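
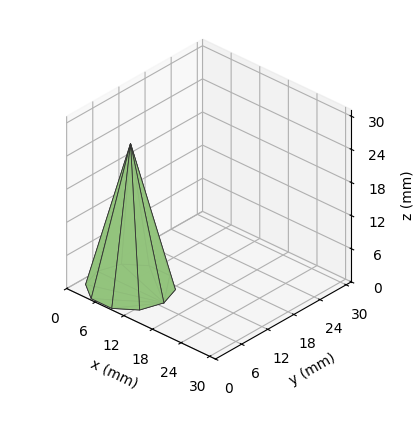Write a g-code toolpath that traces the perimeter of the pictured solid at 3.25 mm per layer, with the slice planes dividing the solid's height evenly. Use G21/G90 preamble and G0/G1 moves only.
Reading the render: the shape is a regular 10-sided pyramid, base circumscribed radius ≈ 7 mm, apex at z ≈ 26 mm (dimensions read to the nearest mm from the axis ticks). For the g-code, the solid's height is divided into equal slices at the stated Δz and each level perimeter traced with G1 moves after a G0 lift.

; perimeter-only toolpath
G21 ; units = mm
G90 ; absolute positioning
G28 ; home
; layer 1
G0 Z3.25
G0 X13.12 Y7.00
G1 X11.95 Y10.60
G1 X8.89 Y12.83
G1 X5.11 Y12.83
G1 X2.05 Y10.60
G1 X0.88 Y7.00
G1 X2.05 Y3.40
G1 X5.11 Y1.17
G1 X8.89 Y1.17
G1 X11.95 Y3.40
G1 X13.12 Y7.00
; layer 2
G0 Z6.50
G0 X12.25 Y7.00
G1 X11.25 Y10.08
G1 X8.62 Y12.00
G1 X5.38 Y12.00
G1 X2.75 Y10.08
G1 X1.75 Y7.00
G1 X2.75 Y3.92
G1 X5.38 Y2.00
G1 X8.62 Y2.00
G1 X11.25 Y3.92
G1 X12.25 Y7.00
; layer 3
G0 Z9.75
G0 X11.38 Y7.00
G1 X10.54 Y9.57
G1 X8.35 Y11.16
G1 X5.65 Y11.16
G1 X3.46 Y9.57
G1 X2.62 Y7.00
G1 X3.46 Y4.43
G1 X5.65 Y2.84
G1 X8.35 Y2.84
G1 X10.54 Y4.43
G1 X11.38 Y7.00
; layer 4
G0 Z13.00
G0 X10.50 Y7.00
G1 X9.83 Y9.05
G1 X8.08 Y10.33
G1 X5.92 Y10.33
G1 X4.17 Y9.05
G1 X3.50 Y7.00
G1 X4.17 Y4.95
G1 X5.92 Y3.67
G1 X8.08 Y3.67
G1 X9.83 Y4.95
G1 X10.50 Y7.00
; layer 5
G0 Z16.25
G0 X9.62 Y7.00
G1 X9.12 Y8.54
G1 X7.81 Y9.50
G1 X6.19 Y9.50
G1 X4.88 Y8.54
G1 X4.38 Y7.00
G1 X4.88 Y5.46
G1 X6.19 Y4.50
G1 X7.81 Y4.50
G1 X9.12 Y5.46
G1 X9.62 Y7.00
; layer 6
G0 Z19.50
G0 X8.75 Y7.00
G1 X8.41 Y8.03
G1 X7.54 Y8.66
G1 X6.46 Y8.66
G1 X5.58 Y8.03
G1 X5.25 Y7.00
G1 X5.58 Y5.97
G1 X6.46 Y5.33
G1 X7.54 Y5.33
G1 X8.41 Y5.97
G1 X8.75 Y7.00
; layer 7
G0 Z22.75
G0 X7.88 Y7.00
G1 X7.71 Y7.51
G1 X7.27 Y7.83
G1 X6.73 Y7.83
G1 X6.29 Y7.51
G1 X6.12 Y7.00
G1 X6.29 Y6.49
G1 X6.73 Y6.17
G1 X7.27 Y6.17
G1 X7.71 Y6.49
G1 X7.88 Y7.00
M2 ; end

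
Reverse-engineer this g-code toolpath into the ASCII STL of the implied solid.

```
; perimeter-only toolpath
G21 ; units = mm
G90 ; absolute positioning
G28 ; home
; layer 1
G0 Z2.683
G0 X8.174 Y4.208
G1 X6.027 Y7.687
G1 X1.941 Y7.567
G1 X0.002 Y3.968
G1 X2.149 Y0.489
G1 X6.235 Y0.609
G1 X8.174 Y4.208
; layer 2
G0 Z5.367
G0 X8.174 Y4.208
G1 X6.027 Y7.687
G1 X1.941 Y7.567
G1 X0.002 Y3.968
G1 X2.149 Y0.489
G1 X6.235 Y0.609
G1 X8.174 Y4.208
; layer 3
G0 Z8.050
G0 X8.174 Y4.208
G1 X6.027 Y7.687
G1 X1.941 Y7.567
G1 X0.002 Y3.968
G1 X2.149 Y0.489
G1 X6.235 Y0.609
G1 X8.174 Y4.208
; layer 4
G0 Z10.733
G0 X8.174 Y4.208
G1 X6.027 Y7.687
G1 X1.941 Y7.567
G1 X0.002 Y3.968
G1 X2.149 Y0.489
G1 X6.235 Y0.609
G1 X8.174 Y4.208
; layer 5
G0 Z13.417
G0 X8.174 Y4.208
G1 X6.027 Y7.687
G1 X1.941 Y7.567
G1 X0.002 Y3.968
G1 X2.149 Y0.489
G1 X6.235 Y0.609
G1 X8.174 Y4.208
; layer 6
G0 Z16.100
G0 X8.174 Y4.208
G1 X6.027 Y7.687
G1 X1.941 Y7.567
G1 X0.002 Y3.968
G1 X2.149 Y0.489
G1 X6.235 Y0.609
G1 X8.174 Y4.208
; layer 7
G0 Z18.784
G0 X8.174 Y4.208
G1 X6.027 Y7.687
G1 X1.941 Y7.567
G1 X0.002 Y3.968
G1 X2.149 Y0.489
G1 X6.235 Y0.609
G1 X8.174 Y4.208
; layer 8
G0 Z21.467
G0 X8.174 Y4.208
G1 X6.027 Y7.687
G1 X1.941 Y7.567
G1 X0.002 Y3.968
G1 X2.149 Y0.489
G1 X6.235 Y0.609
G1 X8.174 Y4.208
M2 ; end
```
solid part
  facet normal 0.0000 0.0000 -1.0000
    outer loop
      vertex 1.941 7.567 0.000
      vertex 6.027 7.687 0.000
      vertex 8.174 4.208 0.000
    endloop
  endfacet
  facet normal 0.0000 0.0000 -1.0000
    outer loop
      vertex 0.002 3.968 0.000
      vertex 1.941 7.567 0.000
      vertex 8.174 4.208 0.000
    endloop
  endfacet
  facet normal 0.0000 0.0000 -1.0000
    outer loop
      vertex 2.149 0.489 0.000
      vertex 0.002 3.968 0.000
      vertex 8.174 4.208 0.000
    endloop
  endfacet
  facet normal 0.0000 0.0000 -1.0000
    outer loop
      vertex 6.235 0.609 0.000
      vertex 2.149 0.489 0.000
      vertex 8.174 4.208 0.000
    endloop
  endfacet
  facet normal 0.0000 0.0000 1.0000
    outer loop
      vertex 8.174 4.208 21.467
      vertex 6.027 7.687 21.467
      vertex 1.941 7.567 21.467
    endloop
  endfacet
  facet normal 0.0000 0.0000 1.0000
    outer loop
      vertex 8.174 4.208 21.467
      vertex 1.941 7.567 21.467
      vertex 0.002 3.968 21.467
    endloop
  endfacet
  facet normal 0.0000 0.0000 1.0000
    outer loop
      vertex 8.174 4.208 21.467
      vertex 0.002 3.968 21.467
      vertex 2.149 0.489 21.467
    endloop
  endfacet
  facet normal 0.0000 0.0000 1.0000
    outer loop
      vertex 8.174 4.208 21.467
      vertex 2.149 0.489 21.467
      vertex 6.235 0.609 21.467
    endloop
  endfacet
  facet normal 0.8510 0.5252 0.0000
    outer loop
      vertex 8.174 4.208 0.000
      vertex 6.027 7.687 0.000
      vertex 6.027 7.687 21.467
    endloop
  endfacet
  facet normal 0.8510 0.5252 0.0000
    outer loop
      vertex 8.174 4.208 0.000
      vertex 6.027 7.687 21.467
      vertex 8.174 4.208 21.467
    endloop
  endfacet
  facet normal -0.0294 0.9996 0.0000
    outer loop
      vertex 6.027 7.687 0.000
      vertex 1.941 7.567 0.000
      vertex 1.941 7.567 21.467
    endloop
  endfacet
  facet normal -0.0294 0.9996 0.0000
    outer loop
      vertex 6.027 7.687 0.000
      vertex 1.941 7.567 21.467
      vertex 6.027 7.687 21.467
    endloop
  endfacet
  facet normal -0.8804 0.4743 0.0000
    outer loop
      vertex 1.941 7.567 0.000
      vertex 0.002 3.968 0.000
      vertex 0.002 3.968 21.467
    endloop
  endfacet
  facet normal -0.8804 0.4743 0.0000
    outer loop
      vertex 1.941 7.567 0.000
      vertex 0.002 3.968 21.467
      vertex 1.941 7.567 21.467
    endloop
  endfacet
  facet normal -0.8510 -0.5252 0.0000
    outer loop
      vertex 0.002 3.968 0.000
      vertex 2.149 0.489 0.000
      vertex 2.149 0.489 21.467
    endloop
  endfacet
  facet normal -0.8510 -0.5252 0.0000
    outer loop
      vertex 0.002 3.968 0.000
      vertex 2.149 0.489 21.467
      vertex 0.002 3.968 21.467
    endloop
  endfacet
  facet normal 0.0294 -0.9996 0.0000
    outer loop
      vertex 2.149 0.489 0.000
      vertex 6.235 0.609 0.000
      vertex 6.235 0.609 21.467
    endloop
  endfacet
  facet normal 0.0294 -0.9996 0.0000
    outer loop
      vertex 2.149 0.489 0.000
      vertex 6.235 0.609 21.467
      vertex 2.149 0.489 21.467
    endloop
  endfacet
  facet normal 0.8804 -0.4743 0.0000
    outer loop
      vertex 6.235 0.609 0.000
      vertex 8.174 4.208 0.000
      vertex 8.174 4.208 21.467
    endloop
  endfacet
  facet normal 0.8804 -0.4743 0.0000
    outer loop
      vertex 6.235 0.609 0.000
      vertex 8.174 4.208 21.467
      vertex 6.235 0.609 21.467
    endloop
  endfacet
endsolid part

The G0 Z moves step by Δz≈2.683 mm. Every layer's G1 loop is the same polygon, so the solid is a straight extrusion of it from z=0 to z≈21.5. Closing with flat bottom and top caps and triangulating gives 20 facets — a regular 6-sided prism (a cylinder approximated with 6 flat sides), circumscribed radius ≈ 4.09 mm, height ≈ 21.5 mm.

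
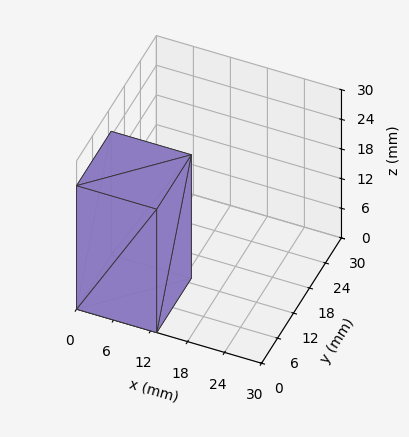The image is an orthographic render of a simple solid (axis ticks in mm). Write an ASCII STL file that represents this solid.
Reading the render: the shape is a rectangular box, roughly 13 × 13 mm footprint and 25 mm tall (dimensions read to the nearest mm from the axis ticks). For the STL, each face is triangulated and given an outward normal.

solid part
  facet normal 0.0000 0.0000 -1.0000
    outer loop
      vertex 13.00 13.00 0.00
      vertex 13.00 0.00 0.00
      vertex 0.00 0.00 0.00
    endloop
  endfacet
  facet normal 0.0000 0.0000 -1.0000
    outer loop
      vertex 0.00 13.00 0.00
      vertex 13.00 13.00 0.00
      vertex 0.00 0.00 0.00
    endloop
  endfacet
  facet normal 0.0000 0.0000 1.0000
    outer loop
      vertex 0.00 0.00 25.00
      vertex 13.00 0.00 25.00
      vertex 13.00 13.00 25.00
    endloop
  endfacet
  facet normal 0.0000 0.0000 1.0000
    outer loop
      vertex 0.00 0.00 25.00
      vertex 13.00 13.00 25.00
      vertex 0.00 13.00 25.00
    endloop
  endfacet
  facet normal 0.0000 -1.0000 0.0000
    outer loop
      vertex 0.00 0.00 0.00
      vertex 13.00 0.00 0.00
      vertex 13.00 0.00 25.00
    endloop
  endfacet
  facet normal 0.0000 -1.0000 0.0000
    outer loop
      vertex 0.00 0.00 0.00
      vertex 13.00 0.00 25.00
      vertex 0.00 0.00 25.00
    endloop
  endfacet
  facet normal 0.0000 1.0000 0.0000
    outer loop
      vertex 13.00 13.00 25.00
      vertex 13.00 13.00 0.00
      vertex 0.00 13.00 0.00
    endloop
  endfacet
  facet normal 0.0000 1.0000 0.0000
    outer loop
      vertex 0.00 13.00 25.00
      vertex 13.00 13.00 25.00
      vertex 0.00 13.00 0.00
    endloop
  endfacet
  facet normal -1.0000 0.0000 0.0000
    outer loop
      vertex 0.00 13.00 25.00
      vertex 0.00 13.00 0.00
      vertex 0.00 0.00 0.00
    endloop
  endfacet
  facet normal -1.0000 0.0000 0.0000
    outer loop
      vertex 0.00 0.00 25.00
      vertex 0.00 13.00 25.00
      vertex 0.00 0.00 0.00
    endloop
  endfacet
  facet normal 1.0000 0.0000 0.0000
    outer loop
      vertex 13.00 0.00 0.00
      vertex 13.00 13.00 0.00
      vertex 13.00 13.00 25.00
    endloop
  endfacet
  facet normal 1.0000 0.0000 0.0000
    outer loop
      vertex 13.00 0.00 0.00
      vertex 13.00 13.00 25.00
      vertex 13.00 0.00 25.00
    endloop
  endfacet
endsolid part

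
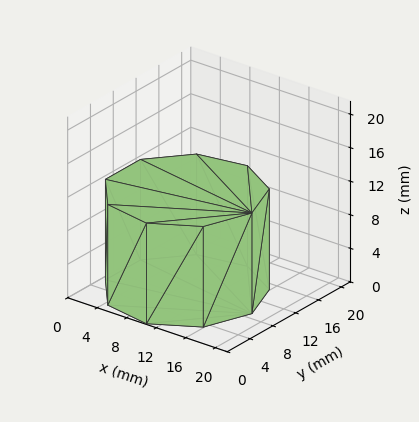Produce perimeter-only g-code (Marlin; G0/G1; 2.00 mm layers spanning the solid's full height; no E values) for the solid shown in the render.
Reading the render: the shape is a regular 9-sided prism (a cylinder approximated with 9 flat sides), circumscribed radius ≈ 9 mm, height ≈ 12 mm (dimensions read to the nearest mm from the axis ticks). For the g-code, the solid's height is divided into equal slices at the stated Δz and each level perimeter traced with G1 moves after a G0 lift.

; perimeter-only toolpath
G21 ; units = mm
G90 ; absolute positioning
G28 ; home
; layer 1
G0 Z2.00
G0 X18.00 Y9.00
G1 X15.89 Y14.79
G1 X10.56 Y17.86
G1 X4.50 Y16.79
G1 X0.54 Y12.08
G1 X0.54 Y5.92
G1 X4.50 Y1.21
G1 X10.56 Y0.14
G1 X15.89 Y3.21
G1 X18.00 Y9.00
; layer 2
G0 Z4.00
G0 X18.00 Y9.00
G1 X15.89 Y14.79
G1 X10.56 Y17.86
G1 X4.50 Y16.79
G1 X0.54 Y12.08
G1 X0.54 Y5.92
G1 X4.50 Y1.21
G1 X10.56 Y0.14
G1 X15.89 Y3.21
G1 X18.00 Y9.00
; layer 3
G0 Z6.00
G0 X18.00 Y9.00
G1 X15.89 Y14.79
G1 X10.56 Y17.86
G1 X4.50 Y16.79
G1 X0.54 Y12.08
G1 X0.54 Y5.92
G1 X4.50 Y1.21
G1 X10.56 Y0.14
G1 X15.89 Y3.21
G1 X18.00 Y9.00
; layer 4
G0 Z8.00
G0 X18.00 Y9.00
G1 X15.89 Y14.79
G1 X10.56 Y17.86
G1 X4.50 Y16.79
G1 X0.54 Y12.08
G1 X0.54 Y5.92
G1 X4.50 Y1.21
G1 X10.56 Y0.14
G1 X15.89 Y3.21
G1 X18.00 Y9.00
; layer 5
G0 Z10.00
G0 X18.00 Y9.00
G1 X15.89 Y14.79
G1 X10.56 Y17.86
G1 X4.50 Y16.79
G1 X0.54 Y12.08
G1 X0.54 Y5.92
G1 X4.50 Y1.21
G1 X10.56 Y0.14
G1 X15.89 Y3.21
G1 X18.00 Y9.00
; layer 6
G0 Z12.00
G0 X18.00 Y9.00
G1 X15.89 Y14.79
G1 X10.56 Y17.86
G1 X4.50 Y16.79
G1 X0.54 Y12.08
G1 X0.54 Y5.92
G1 X4.50 Y1.21
G1 X10.56 Y0.14
G1 X15.89 Y3.21
G1 X18.00 Y9.00
M2 ; end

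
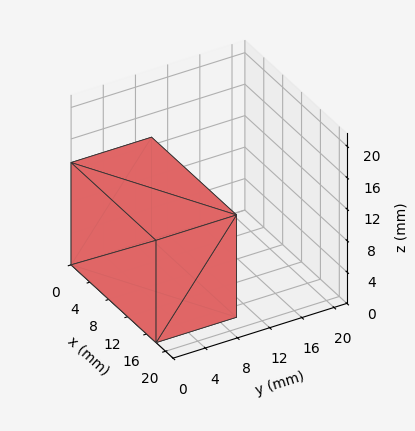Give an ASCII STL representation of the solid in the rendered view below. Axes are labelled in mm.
Reading the render: the shape is a rectangular box, roughly 18 × 10 mm footprint and 13 mm tall (dimensions read to the nearest mm from the axis ticks). For the STL, each face is triangulated and given an outward normal.

solid part
  facet normal 0.0000 0.0000 -1.0000
    outer loop
      vertex 18.00 10.00 0.00
      vertex 18.00 0.00 0.00
      vertex 0.00 0.00 0.00
    endloop
  endfacet
  facet normal 0.0000 0.0000 -1.0000
    outer loop
      vertex 0.00 10.00 0.00
      vertex 18.00 10.00 0.00
      vertex 0.00 0.00 0.00
    endloop
  endfacet
  facet normal 0.0000 0.0000 1.0000
    outer loop
      vertex 0.00 0.00 13.00
      vertex 18.00 0.00 13.00
      vertex 18.00 10.00 13.00
    endloop
  endfacet
  facet normal 0.0000 0.0000 1.0000
    outer loop
      vertex 0.00 0.00 13.00
      vertex 18.00 10.00 13.00
      vertex 0.00 10.00 13.00
    endloop
  endfacet
  facet normal 0.0000 -1.0000 0.0000
    outer loop
      vertex 0.00 0.00 0.00
      vertex 18.00 0.00 0.00
      vertex 18.00 0.00 13.00
    endloop
  endfacet
  facet normal 0.0000 -1.0000 0.0000
    outer loop
      vertex 0.00 0.00 0.00
      vertex 18.00 0.00 13.00
      vertex 0.00 0.00 13.00
    endloop
  endfacet
  facet normal 0.0000 1.0000 0.0000
    outer loop
      vertex 18.00 10.00 13.00
      vertex 18.00 10.00 0.00
      vertex 0.00 10.00 0.00
    endloop
  endfacet
  facet normal 0.0000 1.0000 0.0000
    outer loop
      vertex 0.00 10.00 13.00
      vertex 18.00 10.00 13.00
      vertex 0.00 10.00 0.00
    endloop
  endfacet
  facet normal -1.0000 0.0000 0.0000
    outer loop
      vertex 0.00 10.00 13.00
      vertex 0.00 10.00 0.00
      vertex 0.00 0.00 0.00
    endloop
  endfacet
  facet normal -1.0000 0.0000 0.0000
    outer loop
      vertex 0.00 0.00 13.00
      vertex 0.00 10.00 13.00
      vertex 0.00 0.00 0.00
    endloop
  endfacet
  facet normal 1.0000 0.0000 0.0000
    outer loop
      vertex 18.00 0.00 0.00
      vertex 18.00 10.00 0.00
      vertex 18.00 10.00 13.00
    endloop
  endfacet
  facet normal 1.0000 0.0000 0.0000
    outer loop
      vertex 18.00 0.00 0.00
      vertex 18.00 10.00 13.00
      vertex 18.00 0.00 13.00
    endloop
  endfacet
endsolid part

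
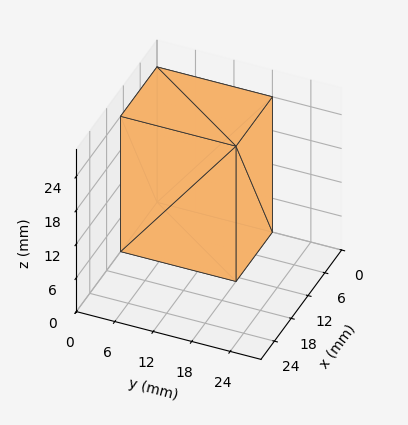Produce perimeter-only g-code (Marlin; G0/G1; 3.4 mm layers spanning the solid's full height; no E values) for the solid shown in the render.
Reading the render: the shape is a rectangular box, roughly 13 × 18 mm footprint and 24 mm tall (dimensions read to the nearest mm from the axis ticks). For the g-code, the solid's height is divided into equal slices at the stated Δz and each level perimeter traced with G1 moves after a G0 lift.

; perimeter-only toolpath
G21 ; units = mm
G90 ; absolute positioning
G28 ; home
; layer 1
G0 Z3.4
G0 X0.0 Y0.0
G1 X13.0 Y0.0
G1 X13.0 Y18.0
G1 X0.0 Y18.0
G1 X0.0 Y0.0
; layer 2
G0 Z6.9
G0 X0.0 Y0.0
G1 X13.0 Y0.0
G1 X13.0 Y18.0
G1 X0.0 Y18.0
G1 X0.0 Y0.0
; layer 3
G0 Z10.3
G0 X0.0 Y0.0
G1 X13.0 Y0.0
G1 X13.0 Y18.0
G1 X0.0 Y18.0
G1 X0.0 Y0.0
; layer 4
G0 Z13.7
G0 X0.0 Y0.0
G1 X13.0 Y0.0
G1 X13.0 Y18.0
G1 X0.0 Y18.0
G1 X0.0 Y0.0
; layer 5
G0 Z17.1
G0 X0.0 Y0.0
G1 X13.0 Y0.0
G1 X13.0 Y18.0
G1 X0.0 Y18.0
G1 X0.0 Y0.0
; layer 6
G0 Z20.6
G0 X0.0 Y0.0
G1 X13.0 Y0.0
G1 X13.0 Y18.0
G1 X0.0 Y18.0
G1 X0.0 Y0.0
; layer 7
G0 Z24.0
G0 X0.0 Y0.0
G1 X13.0 Y0.0
G1 X13.0 Y18.0
G1 X0.0 Y18.0
G1 X0.0 Y0.0
M2 ; end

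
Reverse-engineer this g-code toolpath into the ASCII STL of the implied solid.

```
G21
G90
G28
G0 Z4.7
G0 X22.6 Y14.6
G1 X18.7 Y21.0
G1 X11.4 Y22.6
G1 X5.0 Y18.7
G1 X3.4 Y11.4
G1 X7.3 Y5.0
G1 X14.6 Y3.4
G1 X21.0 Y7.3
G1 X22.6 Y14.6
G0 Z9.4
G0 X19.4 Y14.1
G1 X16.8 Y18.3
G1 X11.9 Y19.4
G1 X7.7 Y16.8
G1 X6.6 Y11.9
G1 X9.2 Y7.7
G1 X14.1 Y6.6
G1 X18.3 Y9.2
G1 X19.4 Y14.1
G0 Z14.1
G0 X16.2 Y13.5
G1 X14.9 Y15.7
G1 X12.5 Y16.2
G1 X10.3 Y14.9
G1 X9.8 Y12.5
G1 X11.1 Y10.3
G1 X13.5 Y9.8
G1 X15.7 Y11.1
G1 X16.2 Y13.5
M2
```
solid part
  facet normal 0.0000 0.0000 -1.0000
    outer loop
      vertex 10.9 25.8 0.0
      vertex 20.6 23.6 0.0
      vertex 25.8 15.1 0.0
    endloop
  endfacet
  facet normal 0.0000 0.0000 -1.0000
    outer loop
      vertex 2.4 20.6 0.0
      vertex 10.9 25.8 0.0
      vertex 25.8 15.1 0.0
    endloop
  endfacet
  facet normal 0.0000 0.0000 -1.0000
    outer loop
      vertex 0.2 10.9 0.0
      vertex 2.4 20.6 0.0
      vertex 25.8 15.1 0.0
    endloop
  endfacet
  facet normal 0.0000 0.0000 -1.0000
    outer loop
      vertex 5.4 2.4 0.0
      vertex 0.2 10.9 0.0
      vertex 25.8 15.1 0.0
    endloop
  endfacet
  facet normal 0.0000 0.0000 -1.0000
    outer loop
      vertex 15.1 0.2 0.0
      vertex 5.4 2.4 0.0
      vertex 25.8 15.1 0.0
    endloop
  endfacet
  facet normal 0.0000 0.0000 -1.0000
    outer loop
      vertex 23.6 5.4 0.0
      vertex 15.1 0.2 0.0
      vertex 25.8 15.1 0.0
    endloop
  endfacet
  facet normal 0.7188 0.4397 0.5385
    outer loop
      vertex 25.8 15.1 0.0
      vertex 20.6 23.6 0.0
      vertex 13.0 13.0 18.8
    endloop
  endfacet
  facet normal 0.1864 0.8217 0.5386
    outer loop
      vertex 20.6 23.6 0.0
      vertex 10.9 25.8 0.0
      vertex 13.0 13.0 18.8
    endloop
  endfacet
  facet normal -0.4397 0.7188 0.5385
    outer loop
      vertex 10.9 25.8 0.0
      vertex 2.4 20.6 0.0
      vertex 13.0 13.0 18.8
    endloop
  endfacet
  facet normal -0.8217 0.1864 0.5386
    outer loop
      vertex 2.4 20.6 0.0
      vertex 0.2 10.9 0.0
      vertex 13.0 13.0 18.8
    endloop
  endfacet
  facet normal -0.7188 -0.4397 0.5385
    outer loop
      vertex 0.2 10.9 0.0
      vertex 5.4 2.4 0.0
      vertex 13.0 13.0 18.8
    endloop
  endfacet
  facet normal -0.1864 -0.8217 0.5386
    outer loop
      vertex 5.4 2.4 0.0
      vertex 15.1 0.2 0.0
      vertex 13.0 13.0 18.8
    endloop
  endfacet
  facet normal 0.4397 -0.7188 0.5385
    outer loop
      vertex 15.1 0.2 0.0
      vertex 23.6 5.4 0.0
      vertex 13.0 13.0 18.8
    endloop
  endfacet
  facet normal 0.8217 -0.1864 0.5386
    outer loop
      vertex 23.6 5.4 0.0
      vertex 25.8 15.1 0.0
      vertex 13.0 13.0 18.8
    endloop
  endfacet
endsolid part

The G0 Z moves step by Δz≈4.7 mm. The G1 loops shrink linearly with z, so the solid tapers from its base footprint up to z≈18.8. Closing with a flat bottom cap and the tapered top and triangulating gives 14 facets — a regular 8-sided pyramid, base circumscribed radius ≈ 13 mm, apex at z ≈ 18.8 mm.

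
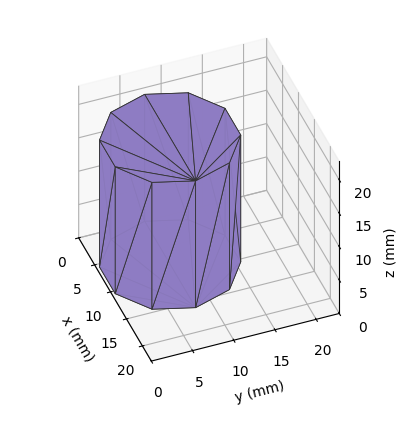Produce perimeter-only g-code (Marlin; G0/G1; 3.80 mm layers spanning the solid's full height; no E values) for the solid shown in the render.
Reading the render: the shape is a regular 10-sided prism (a cylinder approximated with 10 flat sides), circumscribed radius ≈ 8 mm, height ≈ 19 mm (dimensions read to the nearest mm from the axis ticks). For the g-code, the solid's height is divided into equal slices at the stated Δz and each level perimeter traced with G1 moves after a G0 lift.

; perimeter-only toolpath
G21 ; units = mm
G90 ; absolute positioning
G28 ; home
; layer 1
G0 Z3.80
G0 X16.00 Y8.00
G1 X14.47 Y12.70
G1 X10.47 Y15.61
G1 X5.53 Y15.61
G1 X1.53 Y12.70
G1 X0.00 Y8.00
G1 X1.53 Y3.30
G1 X5.53 Y0.39
G1 X10.47 Y0.39
G1 X14.47 Y3.30
G1 X16.00 Y8.00
; layer 2
G0 Z7.60
G0 X16.00 Y8.00
G1 X14.47 Y12.70
G1 X10.47 Y15.61
G1 X5.53 Y15.61
G1 X1.53 Y12.70
G1 X0.00 Y8.00
G1 X1.53 Y3.30
G1 X5.53 Y0.39
G1 X10.47 Y0.39
G1 X14.47 Y3.30
G1 X16.00 Y8.00
; layer 3
G0 Z11.40
G0 X16.00 Y8.00
G1 X14.47 Y12.70
G1 X10.47 Y15.61
G1 X5.53 Y15.61
G1 X1.53 Y12.70
G1 X0.00 Y8.00
G1 X1.53 Y3.30
G1 X5.53 Y0.39
G1 X10.47 Y0.39
G1 X14.47 Y3.30
G1 X16.00 Y8.00
; layer 4
G0 Z15.20
G0 X16.00 Y8.00
G1 X14.47 Y12.70
G1 X10.47 Y15.61
G1 X5.53 Y15.61
G1 X1.53 Y12.70
G1 X0.00 Y8.00
G1 X1.53 Y3.30
G1 X5.53 Y0.39
G1 X10.47 Y0.39
G1 X14.47 Y3.30
G1 X16.00 Y8.00
; layer 5
G0 Z19.00
G0 X16.00 Y8.00
G1 X14.47 Y12.70
G1 X10.47 Y15.61
G1 X5.53 Y15.61
G1 X1.53 Y12.70
G1 X0.00 Y8.00
G1 X1.53 Y3.30
G1 X5.53 Y0.39
G1 X10.47 Y0.39
G1 X14.47 Y3.30
G1 X16.00 Y8.00
M2 ; end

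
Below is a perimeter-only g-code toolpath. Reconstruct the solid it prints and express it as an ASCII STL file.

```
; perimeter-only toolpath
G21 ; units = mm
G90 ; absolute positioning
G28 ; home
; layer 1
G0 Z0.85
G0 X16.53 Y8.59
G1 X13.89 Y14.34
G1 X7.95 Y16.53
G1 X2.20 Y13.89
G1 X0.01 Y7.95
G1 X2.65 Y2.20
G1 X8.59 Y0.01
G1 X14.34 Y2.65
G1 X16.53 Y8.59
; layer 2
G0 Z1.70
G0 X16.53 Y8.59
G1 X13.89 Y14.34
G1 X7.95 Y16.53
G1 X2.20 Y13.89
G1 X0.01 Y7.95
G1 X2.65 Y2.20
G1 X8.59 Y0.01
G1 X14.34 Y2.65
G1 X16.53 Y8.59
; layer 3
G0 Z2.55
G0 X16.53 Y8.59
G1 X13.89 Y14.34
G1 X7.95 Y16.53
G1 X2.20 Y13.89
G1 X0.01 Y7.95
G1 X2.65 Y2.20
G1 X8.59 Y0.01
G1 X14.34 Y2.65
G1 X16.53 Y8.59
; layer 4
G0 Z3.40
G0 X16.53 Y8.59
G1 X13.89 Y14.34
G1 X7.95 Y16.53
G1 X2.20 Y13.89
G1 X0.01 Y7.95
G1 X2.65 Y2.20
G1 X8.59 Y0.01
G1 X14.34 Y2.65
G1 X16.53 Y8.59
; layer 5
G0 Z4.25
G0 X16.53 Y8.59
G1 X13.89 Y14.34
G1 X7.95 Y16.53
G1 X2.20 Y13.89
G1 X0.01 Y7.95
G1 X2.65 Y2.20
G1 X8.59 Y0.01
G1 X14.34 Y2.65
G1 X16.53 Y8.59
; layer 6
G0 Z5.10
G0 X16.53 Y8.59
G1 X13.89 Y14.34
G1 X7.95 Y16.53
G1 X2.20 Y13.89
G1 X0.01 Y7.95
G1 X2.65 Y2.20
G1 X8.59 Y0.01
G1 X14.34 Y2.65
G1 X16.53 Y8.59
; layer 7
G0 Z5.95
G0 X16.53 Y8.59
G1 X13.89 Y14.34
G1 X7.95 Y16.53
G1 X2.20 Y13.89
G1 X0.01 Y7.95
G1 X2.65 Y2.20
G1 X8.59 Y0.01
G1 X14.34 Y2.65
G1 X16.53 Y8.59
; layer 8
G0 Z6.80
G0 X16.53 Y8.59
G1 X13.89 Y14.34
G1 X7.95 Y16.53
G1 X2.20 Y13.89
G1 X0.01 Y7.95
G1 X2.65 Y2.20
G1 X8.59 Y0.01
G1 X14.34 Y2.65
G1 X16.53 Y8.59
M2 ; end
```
solid part
  facet normal 0.0000 0.0000 -1.0000
    outer loop
      vertex 7.95 16.53 0.00
      vertex 13.89 14.34 0.00
      vertex 16.53 8.59 0.00
    endloop
  endfacet
  facet normal 0.0000 0.0000 -1.0000
    outer loop
      vertex 2.20 13.89 0.00
      vertex 7.95 16.53 0.00
      vertex 16.53 8.59 0.00
    endloop
  endfacet
  facet normal 0.0000 0.0000 -1.0000
    outer loop
      vertex 0.01 7.95 0.00
      vertex 2.20 13.89 0.00
      vertex 16.53 8.59 0.00
    endloop
  endfacet
  facet normal 0.0000 0.0000 -1.0000
    outer loop
      vertex 2.65 2.20 0.00
      vertex 0.01 7.95 0.00
      vertex 16.53 8.59 0.00
    endloop
  endfacet
  facet normal 0.0000 0.0000 -1.0000
    outer loop
      vertex 8.59 0.01 0.00
      vertex 2.65 2.20 0.00
      vertex 16.53 8.59 0.00
    endloop
  endfacet
  facet normal 0.0000 0.0000 -1.0000
    outer loop
      vertex 14.34 2.65 0.00
      vertex 8.59 0.01 0.00
      vertex 16.53 8.59 0.00
    endloop
  endfacet
  facet normal 0.0000 0.0000 1.0000
    outer loop
      vertex 16.53 8.59 6.80
      vertex 13.89 14.34 6.80
      vertex 7.95 16.53 6.80
    endloop
  endfacet
  facet normal 0.0000 0.0000 1.0000
    outer loop
      vertex 16.53 8.59 6.80
      vertex 7.95 16.53 6.80
      vertex 2.20 13.89 6.80
    endloop
  endfacet
  facet normal 0.0000 0.0000 1.0000
    outer loop
      vertex 16.53 8.59 6.80
      vertex 2.20 13.89 6.80
      vertex 0.01 7.95 6.80
    endloop
  endfacet
  facet normal 0.0000 0.0000 1.0000
    outer loop
      vertex 16.53 8.59 6.80
      vertex 0.01 7.95 6.80
      vertex 2.65 2.20 6.80
    endloop
  endfacet
  facet normal 0.0000 0.0000 1.0000
    outer loop
      vertex 16.53 8.59 6.80
      vertex 2.65 2.20 6.80
      vertex 8.59 0.01 6.80
    endloop
  endfacet
  facet normal 0.0000 0.0000 1.0000
    outer loop
      vertex 16.53 8.59 6.80
      vertex 8.59 0.01 6.80
      vertex 14.34 2.65 6.80
    endloop
  endfacet
  facet normal 0.9088 0.4173 0.0000
    outer loop
      vertex 16.53 8.59 0.00
      vertex 13.89 14.34 0.00
      vertex 13.89 14.34 6.80
    endloop
  endfacet
  facet normal 0.9088 0.4173 0.0000
    outer loop
      vertex 16.53 8.59 0.00
      vertex 13.89 14.34 6.80
      vertex 16.53 8.59 6.80
    endloop
  endfacet
  facet normal 0.3459 0.9383 0.0000
    outer loop
      vertex 13.89 14.34 0.00
      vertex 7.95 16.53 0.00
      vertex 7.95 16.53 6.80
    endloop
  endfacet
  facet normal 0.3459 0.9383 0.0000
    outer loop
      vertex 13.89 14.34 0.00
      vertex 7.95 16.53 6.80
      vertex 13.89 14.34 6.80
    endloop
  endfacet
  facet normal -0.4173 0.9088 0.0000
    outer loop
      vertex 7.95 16.53 0.00
      vertex 2.20 13.89 0.00
      vertex 2.20 13.89 6.80
    endloop
  endfacet
  facet normal -0.4173 0.9088 0.0000
    outer loop
      vertex 7.95 16.53 0.00
      vertex 2.20 13.89 6.80
      vertex 7.95 16.53 6.80
    endloop
  endfacet
  facet normal -0.9383 0.3459 0.0000
    outer loop
      vertex 2.20 13.89 0.00
      vertex 0.01 7.95 0.00
      vertex 0.01 7.95 6.80
    endloop
  endfacet
  facet normal -0.9383 0.3459 0.0000
    outer loop
      vertex 2.20 13.89 0.00
      vertex 0.01 7.95 6.80
      vertex 2.20 13.89 6.80
    endloop
  endfacet
  facet normal -0.9088 -0.4173 0.0000
    outer loop
      vertex 0.01 7.95 0.00
      vertex 2.65 2.20 0.00
      vertex 2.65 2.20 6.80
    endloop
  endfacet
  facet normal -0.9088 -0.4173 0.0000
    outer loop
      vertex 0.01 7.95 0.00
      vertex 2.65 2.20 6.80
      vertex 0.01 7.95 6.80
    endloop
  endfacet
  facet normal -0.3459 -0.9383 0.0000
    outer loop
      vertex 2.65 2.20 0.00
      vertex 8.59 0.01 0.00
      vertex 8.59 0.01 6.80
    endloop
  endfacet
  facet normal -0.3459 -0.9383 0.0000
    outer loop
      vertex 2.65 2.20 0.00
      vertex 8.59 0.01 6.80
      vertex 2.65 2.20 6.80
    endloop
  endfacet
  facet normal 0.4173 -0.9088 0.0000
    outer loop
      vertex 8.59 0.01 0.00
      vertex 14.34 2.65 0.00
      vertex 14.34 2.65 6.80
    endloop
  endfacet
  facet normal 0.4173 -0.9088 0.0000
    outer loop
      vertex 8.59 0.01 0.00
      vertex 14.34 2.65 6.80
      vertex 8.59 0.01 6.80
    endloop
  endfacet
  facet normal 0.9383 -0.3459 0.0000
    outer loop
      vertex 14.34 2.65 0.00
      vertex 16.53 8.59 0.00
      vertex 16.53 8.59 6.80
    endloop
  endfacet
  facet normal 0.9383 -0.3459 0.0000
    outer loop
      vertex 14.34 2.65 0.00
      vertex 16.53 8.59 6.80
      vertex 14.34 2.65 6.80
    endloop
  endfacet
endsolid part

The G0 Z moves step by Δz≈0.85 mm. Every layer's G1 loop is the same polygon, so the solid is a straight extrusion of it from z=0 to z≈6.8. Closing with flat bottom and top caps and triangulating gives 28 facets — a regular 8-sided prism (a cylinder approximated with 8 flat sides), circumscribed radius ≈ 8.27 mm, height ≈ 6.8 mm.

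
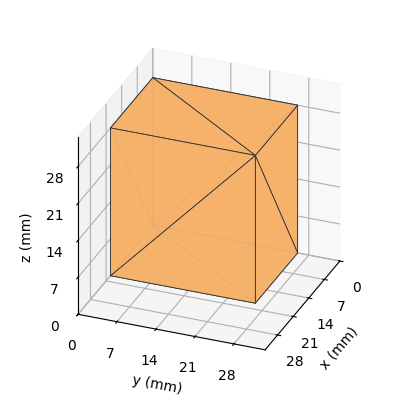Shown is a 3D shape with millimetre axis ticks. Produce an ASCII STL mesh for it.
Reading the render: the shape is a rectangular box, roughly 19 × 26 mm footprint and 28 mm tall (dimensions read to the nearest mm from the axis ticks). For the STL, each face is triangulated and given an outward normal.

solid part
  facet normal 0.0000 0.0000 -1.0000
    outer loop
      vertex 19.0 26.0 0.0
      vertex 19.0 0.0 0.0
      vertex 0.0 0.0 0.0
    endloop
  endfacet
  facet normal 0.0000 0.0000 -1.0000
    outer loop
      vertex 0.0 26.0 0.0
      vertex 19.0 26.0 0.0
      vertex 0.0 0.0 0.0
    endloop
  endfacet
  facet normal 0.0000 0.0000 1.0000
    outer loop
      vertex 0.0 0.0 28.0
      vertex 19.0 0.0 28.0
      vertex 19.0 26.0 28.0
    endloop
  endfacet
  facet normal 0.0000 0.0000 1.0000
    outer loop
      vertex 0.0 0.0 28.0
      vertex 19.0 26.0 28.0
      vertex 0.0 26.0 28.0
    endloop
  endfacet
  facet normal 0.0000 -1.0000 0.0000
    outer loop
      vertex 0.0 0.0 0.0
      vertex 19.0 0.0 0.0
      vertex 19.0 0.0 28.0
    endloop
  endfacet
  facet normal 0.0000 -1.0000 0.0000
    outer loop
      vertex 0.0 0.0 0.0
      vertex 19.0 0.0 28.0
      vertex 0.0 0.0 28.0
    endloop
  endfacet
  facet normal 0.0000 1.0000 0.0000
    outer loop
      vertex 19.0 26.0 28.0
      vertex 19.0 26.0 0.0
      vertex 0.0 26.0 0.0
    endloop
  endfacet
  facet normal 0.0000 1.0000 0.0000
    outer loop
      vertex 0.0 26.0 28.0
      vertex 19.0 26.0 28.0
      vertex 0.0 26.0 0.0
    endloop
  endfacet
  facet normal -1.0000 0.0000 0.0000
    outer loop
      vertex 0.0 26.0 28.0
      vertex 0.0 26.0 0.0
      vertex 0.0 0.0 0.0
    endloop
  endfacet
  facet normal -1.0000 0.0000 0.0000
    outer loop
      vertex 0.0 0.0 28.0
      vertex 0.0 26.0 28.0
      vertex 0.0 0.0 0.0
    endloop
  endfacet
  facet normal 1.0000 0.0000 0.0000
    outer loop
      vertex 19.0 0.0 0.0
      vertex 19.0 26.0 0.0
      vertex 19.0 26.0 28.0
    endloop
  endfacet
  facet normal 1.0000 0.0000 0.0000
    outer loop
      vertex 19.0 0.0 0.0
      vertex 19.0 26.0 28.0
      vertex 19.0 0.0 28.0
    endloop
  endfacet
endsolid part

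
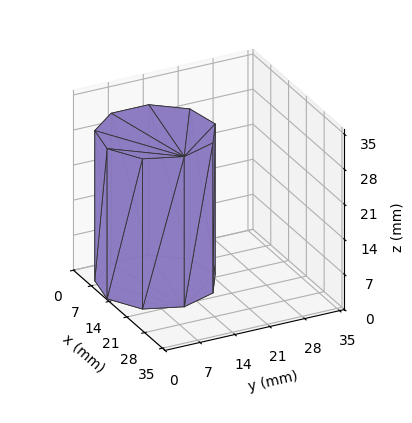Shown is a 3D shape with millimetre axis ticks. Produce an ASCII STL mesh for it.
Reading the render: the shape is a regular 9-sided prism (a cylinder approximated with 9 flat sides), circumscribed radius ≈ 11 mm, height ≈ 30 mm (dimensions read to the nearest mm from the axis ticks). For the STL, each face is triangulated and given an outward normal.

solid part
  facet normal 0.0000 0.0000 -1.0000
    outer loop
      vertex 12.910 21.833 0.000
      vertex 19.426 18.071 0.000
      vertex 22.000 11.000 0.000
    endloop
  endfacet
  facet normal 0.0000 0.0000 -1.0000
    outer loop
      vertex 5.500 20.526 0.000
      vertex 12.910 21.833 0.000
      vertex 22.000 11.000 0.000
    endloop
  endfacet
  facet normal 0.0000 0.0000 -1.0000
    outer loop
      vertex 0.663 14.762 0.000
      vertex 5.500 20.526 0.000
      vertex 22.000 11.000 0.000
    endloop
  endfacet
  facet normal 0.0000 0.0000 -1.0000
    outer loop
      vertex 0.663 7.238 0.000
      vertex 0.663 14.762 0.000
      vertex 22.000 11.000 0.000
    endloop
  endfacet
  facet normal 0.0000 0.0000 -1.0000
    outer loop
      vertex 5.500 1.474 0.000
      vertex 0.663 7.238 0.000
      vertex 22.000 11.000 0.000
    endloop
  endfacet
  facet normal 0.0000 0.0000 -1.0000
    outer loop
      vertex 12.910 0.167 0.000
      vertex 5.500 1.474 0.000
      vertex 22.000 11.000 0.000
    endloop
  endfacet
  facet normal 0.0000 0.0000 -1.0000
    outer loop
      vertex 19.426 3.929 0.000
      vertex 12.910 0.167 0.000
      vertex 22.000 11.000 0.000
    endloop
  endfacet
  facet normal 0.0000 0.0000 1.0000
    outer loop
      vertex 22.000 11.000 30.000
      vertex 19.426 18.071 30.000
      vertex 12.910 21.833 30.000
    endloop
  endfacet
  facet normal 0.0000 0.0000 1.0000
    outer loop
      vertex 22.000 11.000 30.000
      vertex 12.910 21.833 30.000
      vertex 5.500 20.526 30.000
    endloop
  endfacet
  facet normal 0.0000 0.0000 1.0000
    outer loop
      vertex 22.000 11.000 30.000
      vertex 5.500 20.526 30.000
      vertex 0.663 14.762 30.000
    endloop
  endfacet
  facet normal 0.0000 0.0000 1.0000
    outer loop
      vertex 22.000 11.000 30.000
      vertex 0.663 14.762 30.000
      vertex 0.663 7.238 30.000
    endloop
  endfacet
  facet normal 0.0000 0.0000 1.0000
    outer loop
      vertex 22.000 11.000 30.000
      vertex 0.663 7.238 30.000
      vertex 5.500 1.474 30.000
    endloop
  endfacet
  facet normal 0.0000 0.0000 1.0000
    outer loop
      vertex 22.000 11.000 30.000
      vertex 5.500 1.474 30.000
      vertex 12.910 0.167 30.000
    endloop
  endfacet
  facet normal 0.0000 0.0000 1.0000
    outer loop
      vertex 22.000 11.000 30.000
      vertex 12.910 0.167 30.000
      vertex 19.426 3.929 30.000
    endloop
  endfacet
  facet normal 0.9397 0.3421 0.0000
    outer loop
      vertex 22.000 11.000 0.000
      vertex 19.426 18.071 0.000
      vertex 19.426 18.071 30.000
    endloop
  endfacet
  facet normal 0.9397 0.3421 0.0000
    outer loop
      vertex 22.000 11.000 0.000
      vertex 19.426 18.071 30.000
      vertex 22.000 11.000 30.000
    endloop
  endfacet
  facet normal 0.5000 0.8660 0.0000
    outer loop
      vertex 19.426 18.071 0.000
      vertex 12.910 21.833 0.000
      vertex 12.910 21.833 30.000
    endloop
  endfacet
  facet normal 0.5000 0.8660 0.0000
    outer loop
      vertex 19.426 18.071 0.000
      vertex 12.910 21.833 30.000
      vertex 19.426 18.071 30.000
    endloop
  endfacet
  facet normal -0.1737 0.9848 0.0000
    outer loop
      vertex 12.910 21.833 0.000
      vertex 5.500 20.526 0.000
      vertex 5.500 20.526 30.000
    endloop
  endfacet
  facet normal -0.1737 0.9848 0.0000
    outer loop
      vertex 12.910 21.833 0.000
      vertex 5.500 20.526 30.000
      vertex 12.910 21.833 30.000
    endloop
  endfacet
  facet normal -0.7660 0.6428 0.0000
    outer loop
      vertex 5.500 20.526 0.000
      vertex 0.663 14.762 0.000
      vertex 0.663 14.762 30.000
    endloop
  endfacet
  facet normal -0.7660 0.6428 0.0000
    outer loop
      vertex 5.500 20.526 0.000
      vertex 0.663 14.762 30.000
      vertex 5.500 20.526 30.000
    endloop
  endfacet
  facet normal -1.0000 0.0000 0.0000
    outer loop
      vertex 0.663 14.762 0.000
      vertex 0.663 7.238 0.000
      vertex 0.663 7.238 30.000
    endloop
  endfacet
  facet normal -1.0000 0.0000 0.0000
    outer loop
      vertex 0.663 14.762 0.000
      vertex 0.663 7.238 30.000
      vertex 0.663 14.762 30.000
    endloop
  endfacet
  facet normal -0.7660 -0.6428 0.0000
    outer loop
      vertex 0.663 7.238 0.000
      vertex 5.500 1.474 0.000
      vertex 5.500 1.474 30.000
    endloop
  endfacet
  facet normal -0.7660 -0.6428 0.0000
    outer loop
      vertex 0.663 7.238 0.000
      vertex 5.500 1.474 30.000
      vertex 0.663 7.238 30.000
    endloop
  endfacet
  facet normal -0.1737 -0.9848 0.0000
    outer loop
      vertex 5.500 1.474 0.000
      vertex 12.910 0.167 0.000
      vertex 12.910 0.167 30.000
    endloop
  endfacet
  facet normal -0.1737 -0.9848 0.0000
    outer loop
      vertex 5.500 1.474 0.000
      vertex 12.910 0.167 30.000
      vertex 5.500 1.474 30.000
    endloop
  endfacet
  facet normal 0.5000 -0.8660 0.0000
    outer loop
      vertex 12.910 0.167 0.000
      vertex 19.426 3.929 0.000
      vertex 19.426 3.929 30.000
    endloop
  endfacet
  facet normal 0.5000 -0.8660 0.0000
    outer loop
      vertex 12.910 0.167 0.000
      vertex 19.426 3.929 30.000
      vertex 12.910 0.167 30.000
    endloop
  endfacet
  facet normal 0.9397 -0.3421 0.0000
    outer loop
      vertex 19.426 3.929 0.000
      vertex 22.000 11.000 0.000
      vertex 22.000 11.000 30.000
    endloop
  endfacet
  facet normal 0.9397 -0.3421 0.0000
    outer loop
      vertex 19.426 3.929 0.000
      vertex 22.000 11.000 30.000
      vertex 19.426 3.929 30.000
    endloop
  endfacet
endsolid part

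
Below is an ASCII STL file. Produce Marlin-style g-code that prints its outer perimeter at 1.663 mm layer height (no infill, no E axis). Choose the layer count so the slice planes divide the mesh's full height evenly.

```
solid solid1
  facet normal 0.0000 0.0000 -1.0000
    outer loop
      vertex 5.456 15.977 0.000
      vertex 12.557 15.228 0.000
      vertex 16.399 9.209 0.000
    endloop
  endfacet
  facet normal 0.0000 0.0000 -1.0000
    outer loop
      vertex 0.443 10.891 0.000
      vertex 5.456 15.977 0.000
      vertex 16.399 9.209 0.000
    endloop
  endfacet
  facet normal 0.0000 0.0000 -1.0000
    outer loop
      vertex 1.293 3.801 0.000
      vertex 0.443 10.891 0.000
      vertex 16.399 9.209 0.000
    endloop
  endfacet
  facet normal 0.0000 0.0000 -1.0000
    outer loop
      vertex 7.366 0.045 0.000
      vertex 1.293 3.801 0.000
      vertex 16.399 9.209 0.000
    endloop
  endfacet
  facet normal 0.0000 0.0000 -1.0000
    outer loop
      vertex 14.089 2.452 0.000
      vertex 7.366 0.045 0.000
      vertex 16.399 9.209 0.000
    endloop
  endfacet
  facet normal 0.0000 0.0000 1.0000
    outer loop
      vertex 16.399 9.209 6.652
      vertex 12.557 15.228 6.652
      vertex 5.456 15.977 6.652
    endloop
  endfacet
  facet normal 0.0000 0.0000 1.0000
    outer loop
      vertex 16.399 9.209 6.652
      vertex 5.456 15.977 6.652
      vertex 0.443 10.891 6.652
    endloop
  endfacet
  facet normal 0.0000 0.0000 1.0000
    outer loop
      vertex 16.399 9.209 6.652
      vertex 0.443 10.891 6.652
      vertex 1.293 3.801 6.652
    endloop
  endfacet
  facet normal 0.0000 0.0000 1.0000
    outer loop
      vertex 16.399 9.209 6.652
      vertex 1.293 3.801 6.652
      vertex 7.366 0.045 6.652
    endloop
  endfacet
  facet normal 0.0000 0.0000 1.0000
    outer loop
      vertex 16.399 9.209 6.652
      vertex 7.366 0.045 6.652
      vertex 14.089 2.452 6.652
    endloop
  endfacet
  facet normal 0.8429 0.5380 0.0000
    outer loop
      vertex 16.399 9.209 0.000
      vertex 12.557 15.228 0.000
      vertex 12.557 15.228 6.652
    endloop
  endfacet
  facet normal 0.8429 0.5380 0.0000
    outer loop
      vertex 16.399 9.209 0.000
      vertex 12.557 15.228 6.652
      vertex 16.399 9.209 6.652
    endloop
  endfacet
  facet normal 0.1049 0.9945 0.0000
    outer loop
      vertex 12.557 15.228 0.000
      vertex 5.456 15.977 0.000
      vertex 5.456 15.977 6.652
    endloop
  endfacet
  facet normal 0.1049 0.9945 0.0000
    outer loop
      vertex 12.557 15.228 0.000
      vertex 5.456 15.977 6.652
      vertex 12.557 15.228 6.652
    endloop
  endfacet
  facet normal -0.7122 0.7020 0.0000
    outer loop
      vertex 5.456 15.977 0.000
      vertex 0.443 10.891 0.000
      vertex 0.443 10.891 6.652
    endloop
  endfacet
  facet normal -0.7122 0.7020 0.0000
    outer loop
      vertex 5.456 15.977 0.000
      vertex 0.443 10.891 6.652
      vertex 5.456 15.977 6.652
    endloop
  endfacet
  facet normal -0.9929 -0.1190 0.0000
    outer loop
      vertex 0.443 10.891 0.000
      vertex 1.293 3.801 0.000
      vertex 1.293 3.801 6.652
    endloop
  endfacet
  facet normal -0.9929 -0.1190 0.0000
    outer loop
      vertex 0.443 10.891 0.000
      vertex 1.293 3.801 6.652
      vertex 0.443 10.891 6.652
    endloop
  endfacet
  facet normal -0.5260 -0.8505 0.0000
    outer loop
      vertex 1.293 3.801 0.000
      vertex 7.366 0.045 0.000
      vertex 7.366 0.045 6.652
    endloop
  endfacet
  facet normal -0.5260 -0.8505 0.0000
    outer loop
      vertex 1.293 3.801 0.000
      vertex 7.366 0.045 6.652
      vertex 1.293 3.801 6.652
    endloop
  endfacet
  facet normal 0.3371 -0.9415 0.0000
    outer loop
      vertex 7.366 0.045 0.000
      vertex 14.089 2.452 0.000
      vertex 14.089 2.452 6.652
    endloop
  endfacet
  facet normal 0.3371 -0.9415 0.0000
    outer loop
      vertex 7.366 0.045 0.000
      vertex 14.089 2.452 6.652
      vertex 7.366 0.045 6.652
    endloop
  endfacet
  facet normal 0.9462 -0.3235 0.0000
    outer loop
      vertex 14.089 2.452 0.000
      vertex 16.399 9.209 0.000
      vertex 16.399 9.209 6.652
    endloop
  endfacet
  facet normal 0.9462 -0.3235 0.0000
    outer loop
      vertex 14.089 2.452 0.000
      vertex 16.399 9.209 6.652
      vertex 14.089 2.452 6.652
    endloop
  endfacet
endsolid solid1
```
; perimeter-only toolpath
G21 ; units = mm
G90 ; absolute positioning
G28 ; home
; layer 1
G0 Z1.663
G0 X16.399 Y9.209
G1 X12.557 Y15.228
G1 X5.456 Y15.977
G1 X0.443 Y10.891
G1 X1.293 Y3.801
G1 X7.366 Y0.045
G1 X14.089 Y2.452
G1 X16.399 Y9.209
; layer 2
G0 Z3.326
G0 X16.399 Y9.209
G1 X12.557 Y15.228
G1 X5.456 Y15.977
G1 X0.443 Y10.891
G1 X1.293 Y3.801
G1 X7.366 Y0.045
G1 X14.089 Y2.452
G1 X16.399 Y9.209
; layer 3
G0 Z4.989
G0 X16.399 Y9.209
G1 X12.557 Y15.228
G1 X5.456 Y15.977
G1 X0.443 Y10.891
G1 X1.293 Y3.801
G1 X7.366 Y0.045
G1 X14.089 Y2.452
G1 X16.399 Y9.209
; layer 4
G0 Z6.652
G0 X16.399 Y9.209
G1 X12.557 Y15.228
G1 X5.456 Y15.977
G1 X0.443 Y10.891
G1 X1.293 Y3.801
G1 X7.366 Y0.045
G1 X14.089 Y2.452
G1 X16.399 Y9.209
M2 ; end

The solid is a regular 7-sided prism (a cylinder approximated with 7 flat sides), circumscribed radius ≈ 8.23 mm, height ≈ 6.65 mm. Slicing at Δz = 1.663 mm — 4 equal slices spanning the solid's height, so layer i sits at z = i·h/4 — gives 4 non-empty perimeters. Each is a 7-segment closed polygon; G0 lifts to the layer z and rapids to the start vertex, then G1 traces the edges.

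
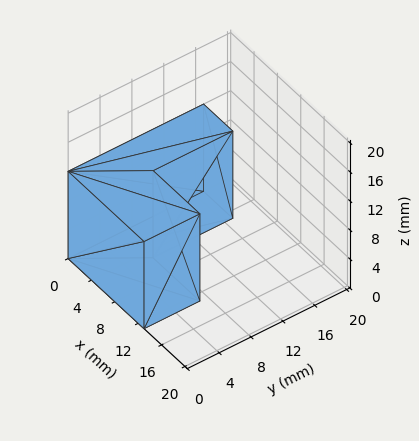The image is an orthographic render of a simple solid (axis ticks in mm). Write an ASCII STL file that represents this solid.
Reading the render: the shape is an L-shaped prism: outer 13 × 17 mm, arm thicknesses ≈ 7 mm (horizontal) and 5 mm (vertical), extruded 12 mm in z (dimensions read to the nearest mm from the axis ticks). For the STL, each face is triangulated and given an outward normal.

solid part
  facet normal 0.0000 0.0000 -1.0000
    outer loop
      vertex 13.000 7.000 0.000
      vertex 13.000 0.000 0.000
      vertex 0.000 0.000 0.000
    endloop
  endfacet
  facet normal 0.0000 0.0000 -1.0000
    outer loop
      vertex 5.000 7.000 0.000
      vertex 13.000 7.000 0.000
      vertex 0.000 0.000 0.000
    endloop
  endfacet
  facet normal 0.0000 0.0000 -1.0000
    outer loop
      vertex 5.000 17.000 0.000
      vertex 5.000 7.000 0.000
      vertex 0.000 0.000 0.000
    endloop
  endfacet
  facet normal 0.0000 0.0000 -1.0000
    outer loop
      vertex 0.000 17.000 0.000
      vertex 5.000 17.000 0.000
      vertex 0.000 0.000 0.000
    endloop
  endfacet
  facet normal 0.0000 0.0000 1.0000
    outer loop
      vertex 0.000 0.000 12.000
      vertex 13.000 0.000 12.000
      vertex 13.000 7.000 12.000
    endloop
  endfacet
  facet normal 0.0000 0.0000 1.0000
    outer loop
      vertex 0.000 0.000 12.000
      vertex 13.000 7.000 12.000
      vertex 5.000 7.000 12.000
    endloop
  endfacet
  facet normal 0.0000 0.0000 1.0000
    outer loop
      vertex 0.000 0.000 12.000
      vertex 5.000 7.000 12.000
      vertex 5.000 17.000 12.000
    endloop
  endfacet
  facet normal 0.0000 0.0000 1.0000
    outer loop
      vertex 0.000 0.000 12.000
      vertex 5.000 17.000 12.000
      vertex 0.000 17.000 12.000
    endloop
  endfacet
  facet normal 0.0000 -1.0000 0.0000
    outer loop
      vertex 0.000 0.000 0.000
      vertex 13.000 0.000 0.000
      vertex 13.000 0.000 12.000
    endloop
  endfacet
  facet normal 0.0000 -1.0000 0.0000
    outer loop
      vertex 0.000 0.000 0.000
      vertex 13.000 0.000 12.000
      vertex 0.000 0.000 12.000
    endloop
  endfacet
  facet normal 1.0000 0.0000 0.0000
    outer loop
      vertex 13.000 0.000 0.000
      vertex 13.000 7.000 0.000
      vertex 13.000 7.000 12.000
    endloop
  endfacet
  facet normal 1.0000 0.0000 0.0000
    outer loop
      vertex 13.000 0.000 0.000
      vertex 13.000 7.000 12.000
      vertex 13.000 0.000 12.000
    endloop
  endfacet
  facet normal 0.0000 1.0000 0.0000
    outer loop
      vertex 13.000 7.000 0.000
      vertex 5.000 7.000 0.000
      vertex 5.000 7.000 12.000
    endloop
  endfacet
  facet normal 0.0000 1.0000 0.0000
    outer loop
      vertex 13.000 7.000 0.000
      vertex 5.000 7.000 12.000
      vertex 13.000 7.000 12.000
    endloop
  endfacet
  facet normal 1.0000 0.0000 0.0000
    outer loop
      vertex 5.000 7.000 0.000
      vertex 5.000 17.000 0.000
      vertex 5.000 17.000 12.000
    endloop
  endfacet
  facet normal 1.0000 0.0000 0.0000
    outer loop
      vertex 5.000 7.000 0.000
      vertex 5.000 17.000 12.000
      vertex 5.000 7.000 12.000
    endloop
  endfacet
  facet normal 0.0000 1.0000 0.0000
    outer loop
      vertex 5.000 17.000 0.000
      vertex 0.000 17.000 0.000
      vertex 0.000 17.000 12.000
    endloop
  endfacet
  facet normal 0.0000 1.0000 0.0000
    outer loop
      vertex 5.000 17.000 0.000
      vertex 0.000 17.000 12.000
      vertex 5.000 17.000 12.000
    endloop
  endfacet
  facet normal -1.0000 0.0000 0.0000
    outer loop
      vertex 0.000 17.000 0.000
      vertex 0.000 0.000 0.000
      vertex 0.000 0.000 12.000
    endloop
  endfacet
  facet normal -1.0000 0.0000 0.0000
    outer loop
      vertex 0.000 17.000 0.000
      vertex 0.000 0.000 12.000
      vertex 0.000 17.000 12.000
    endloop
  endfacet
endsolid part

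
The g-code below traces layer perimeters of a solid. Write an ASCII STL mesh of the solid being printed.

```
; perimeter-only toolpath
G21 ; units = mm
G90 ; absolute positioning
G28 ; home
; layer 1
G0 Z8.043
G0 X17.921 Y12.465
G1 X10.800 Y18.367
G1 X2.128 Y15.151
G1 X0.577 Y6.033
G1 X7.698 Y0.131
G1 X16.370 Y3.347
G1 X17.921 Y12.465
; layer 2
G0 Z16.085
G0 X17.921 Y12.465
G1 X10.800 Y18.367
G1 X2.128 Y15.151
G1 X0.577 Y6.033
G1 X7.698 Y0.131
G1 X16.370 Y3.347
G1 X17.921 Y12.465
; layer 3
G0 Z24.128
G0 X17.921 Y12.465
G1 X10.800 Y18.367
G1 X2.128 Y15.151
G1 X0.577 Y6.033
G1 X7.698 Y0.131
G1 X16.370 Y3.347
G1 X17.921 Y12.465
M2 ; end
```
solid part
  facet normal 0.0000 0.0000 -1.0000
    outer loop
      vertex 2.128 15.151 0.000
      vertex 10.800 18.367 0.000
      vertex 17.921 12.465 0.000
    endloop
  endfacet
  facet normal 0.0000 0.0000 -1.0000
    outer loop
      vertex 0.577 6.033 0.000
      vertex 2.128 15.151 0.000
      vertex 17.921 12.465 0.000
    endloop
  endfacet
  facet normal 0.0000 0.0000 -1.0000
    outer loop
      vertex 7.698 0.131 0.000
      vertex 0.577 6.033 0.000
      vertex 17.921 12.465 0.000
    endloop
  endfacet
  facet normal 0.0000 0.0000 -1.0000
    outer loop
      vertex 16.370 3.347 0.000
      vertex 7.698 0.131 0.000
      vertex 17.921 12.465 0.000
    endloop
  endfacet
  facet normal 0.0000 0.0000 1.0000
    outer loop
      vertex 17.921 12.465 24.128
      vertex 10.800 18.367 24.128
      vertex 2.128 15.151 24.128
    endloop
  endfacet
  facet normal 0.0000 0.0000 1.0000
    outer loop
      vertex 17.921 12.465 24.128
      vertex 2.128 15.151 24.128
      vertex 0.577 6.033 24.128
    endloop
  endfacet
  facet normal 0.0000 0.0000 1.0000
    outer loop
      vertex 17.921 12.465 24.128
      vertex 0.577 6.033 24.128
      vertex 7.698 0.131 24.128
    endloop
  endfacet
  facet normal 0.0000 0.0000 1.0000
    outer loop
      vertex 17.921 12.465 24.128
      vertex 7.698 0.131 24.128
      vertex 16.370 3.347 24.128
    endloop
  endfacet
  facet normal 0.6381 0.7699 0.0000
    outer loop
      vertex 17.921 12.465 0.000
      vertex 10.800 18.367 0.000
      vertex 10.800 18.367 24.128
    endloop
  endfacet
  facet normal 0.6381 0.7699 0.0000
    outer loop
      vertex 17.921 12.465 0.000
      vertex 10.800 18.367 24.128
      vertex 17.921 12.465 24.128
    endloop
  endfacet
  facet normal -0.3477 0.9376 0.0000
    outer loop
      vertex 10.800 18.367 0.000
      vertex 2.128 15.151 0.000
      vertex 2.128 15.151 24.128
    endloop
  endfacet
  facet normal -0.3477 0.9376 0.0000
    outer loop
      vertex 10.800 18.367 0.000
      vertex 2.128 15.151 24.128
      vertex 10.800 18.367 24.128
    endloop
  endfacet
  facet normal -0.9858 0.1677 0.0000
    outer loop
      vertex 2.128 15.151 0.000
      vertex 0.577 6.033 0.000
      vertex 0.577 6.033 24.128
    endloop
  endfacet
  facet normal -0.9858 0.1677 0.0000
    outer loop
      vertex 2.128 15.151 0.000
      vertex 0.577 6.033 24.128
      vertex 2.128 15.151 24.128
    endloop
  endfacet
  facet normal -0.6381 -0.7699 0.0000
    outer loop
      vertex 0.577 6.033 0.000
      vertex 7.698 0.131 0.000
      vertex 7.698 0.131 24.128
    endloop
  endfacet
  facet normal -0.6381 -0.7699 0.0000
    outer loop
      vertex 0.577 6.033 0.000
      vertex 7.698 0.131 24.128
      vertex 0.577 6.033 24.128
    endloop
  endfacet
  facet normal 0.3477 -0.9376 0.0000
    outer loop
      vertex 7.698 0.131 0.000
      vertex 16.370 3.347 0.000
      vertex 16.370 3.347 24.128
    endloop
  endfacet
  facet normal 0.3477 -0.9376 0.0000
    outer loop
      vertex 7.698 0.131 0.000
      vertex 16.370 3.347 24.128
      vertex 7.698 0.131 24.128
    endloop
  endfacet
  facet normal 0.9858 -0.1677 0.0000
    outer loop
      vertex 16.370 3.347 0.000
      vertex 17.921 12.465 0.000
      vertex 17.921 12.465 24.128
    endloop
  endfacet
  facet normal 0.9858 -0.1677 0.0000
    outer loop
      vertex 16.370 3.347 0.000
      vertex 17.921 12.465 24.128
      vertex 16.370 3.347 24.128
    endloop
  endfacet
endsolid part

The G0 Z moves step by Δz≈8.043 mm. Every layer's G1 loop is the same polygon, so the solid is a straight extrusion of it from z=0 to z≈24.1. Closing with flat bottom and top caps and triangulating gives 20 facets — a regular 6-sided prism (a cylinder approximated with 6 flat sides), circumscribed radius ≈ 9.25 mm, height ≈ 24.1 mm.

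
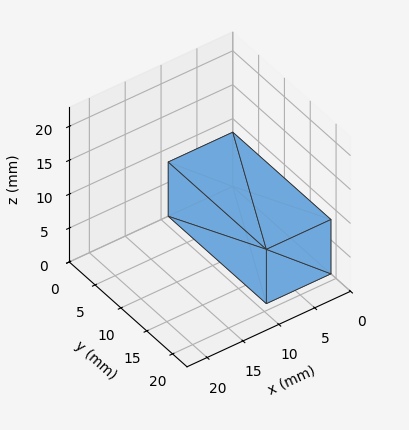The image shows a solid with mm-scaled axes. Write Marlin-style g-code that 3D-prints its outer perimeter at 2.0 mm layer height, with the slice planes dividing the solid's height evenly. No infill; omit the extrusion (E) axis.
Reading the render: the shape is a rectangular box, roughly 9 × 19 mm footprint and 8 mm tall (dimensions read to the nearest mm from the axis ticks). For the g-code, the solid's height is divided into equal slices at the stated Δz and each level perimeter traced with G1 moves after a G0 lift.

; perimeter-only toolpath
G21 ; units = mm
G90 ; absolute positioning
G28 ; home
; layer 1
G0 Z2.0
G0 X0.0 Y0.0
G1 X9.0 Y0.0
G1 X9.0 Y19.0
G1 X0.0 Y19.0
G1 X0.0 Y0.0
; layer 2
G0 Z4.0
G0 X0.0 Y0.0
G1 X9.0 Y0.0
G1 X9.0 Y19.0
G1 X0.0 Y19.0
G1 X0.0 Y0.0
; layer 3
G0 Z6.0
G0 X0.0 Y0.0
G1 X9.0 Y0.0
G1 X9.0 Y19.0
G1 X0.0 Y19.0
G1 X0.0 Y0.0
; layer 4
G0 Z8.0
G0 X0.0 Y0.0
G1 X9.0 Y0.0
G1 X9.0 Y19.0
G1 X0.0 Y19.0
G1 X0.0 Y0.0
M2 ; end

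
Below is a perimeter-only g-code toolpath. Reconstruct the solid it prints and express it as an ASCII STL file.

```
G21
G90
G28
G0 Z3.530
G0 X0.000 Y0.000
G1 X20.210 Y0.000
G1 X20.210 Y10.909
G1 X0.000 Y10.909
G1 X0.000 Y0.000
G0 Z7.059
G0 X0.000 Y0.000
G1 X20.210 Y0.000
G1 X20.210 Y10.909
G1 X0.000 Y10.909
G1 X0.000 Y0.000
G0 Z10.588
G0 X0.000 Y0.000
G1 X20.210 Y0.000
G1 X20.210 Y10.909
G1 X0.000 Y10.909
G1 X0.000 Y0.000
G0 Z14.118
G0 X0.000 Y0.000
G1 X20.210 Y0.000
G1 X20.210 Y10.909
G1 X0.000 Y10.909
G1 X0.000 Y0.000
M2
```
solid part
  facet normal 0.0000 0.0000 -1.0000
    outer loop
      vertex 20.210 10.909 0.000
      vertex 20.210 0.000 0.000
      vertex 0.000 0.000 0.000
    endloop
  endfacet
  facet normal 0.0000 0.0000 -1.0000
    outer loop
      vertex 0.000 10.909 0.000
      vertex 20.210 10.909 0.000
      vertex 0.000 0.000 0.000
    endloop
  endfacet
  facet normal 0.0000 0.0000 1.0000
    outer loop
      vertex 0.000 0.000 14.118
      vertex 20.210 0.000 14.118
      vertex 20.210 10.909 14.118
    endloop
  endfacet
  facet normal 0.0000 0.0000 1.0000
    outer loop
      vertex 0.000 0.000 14.118
      vertex 20.210 10.909 14.118
      vertex 0.000 10.909 14.118
    endloop
  endfacet
  facet normal 0.0000 -1.0000 0.0000
    outer loop
      vertex 0.000 0.000 0.000
      vertex 20.210 0.000 0.000
      vertex 20.210 0.000 14.118
    endloop
  endfacet
  facet normal 0.0000 -1.0000 0.0000
    outer loop
      vertex 0.000 0.000 0.000
      vertex 20.210 0.000 14.118
      vertex 0.000 0.000 14.118
    endloop
  endfacet
  facet normal 0.0000 1.0000 0.0000
    outer loop
      vertex 20.210 10.909 14.118
      vertex 20.210 10.909 0.000
      vertex 0.000 10.909 0.000
    endloop
  endfacet
  facet normal 0.0000 1.0000 0.0000
    outer loop
      vertex 0.000 10.909 14.118
      vertex 20.210 10.909 14.118
      vertex 0.000 10.909 0.000
    endloop
  endfacet
  facet normal -1.0000 0.0000 0.0000
    outer loop
      vertex 0.000 10.909 14.118
      vertex 0.000 10.909 0.000
      vertex 0.000 0.000 0.000
    endloop
  endfacet
  facet normal -1.0000 0.0000 0.0000
    outer loop
      vertex 0.000 0.000 14.118
      vertex 0.000 10.909 14.118
      vertex 0.000 0.000 0.000
    endloop
  endfacet
  facet normal 1.0000 0.0000 0.0000
    outer loop
      vertex 20.210 0.000 0.000
      vertex 20.210 10.909 0.000
      vertex 20.210 10.909 14.118
    endloop
  endfacet
  facet normal 1.0000 0.0000 0.0000
    outer loop
      vertex 20.210 0.000 0.000
      vertex 20.210 10.909 14.118
      vertex 20.210 0.000 14.118
    endloop
  endfacet
endsolid part

The G0 Z moves step by Δz≈3.530 mm. Every layer's G1 loop is the same polygon, so the solid is a straight extrusion of it from z=0 to z≈14.1. Closing with flat bottom and top caps and triangulating gives 12 facets — a rectangular box, roughly 20.2 × 10.9 mm footprint and 14.1 mm tall.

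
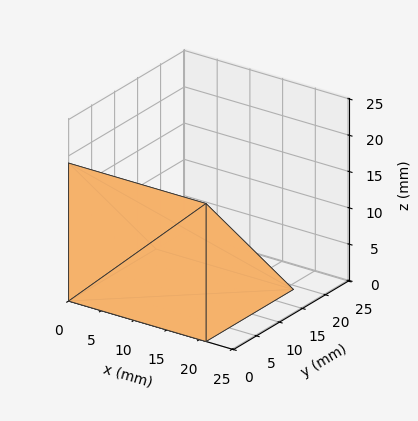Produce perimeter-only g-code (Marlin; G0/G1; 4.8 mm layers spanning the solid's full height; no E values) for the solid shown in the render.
Reading the render: the shape is a wedge (ramp): 21 × 19 mm base, rising to 19 mm along the y=0 edge and sloping linearly to z=0 at y=19 (dimensions read to the nearest mm from the axis ticks). For the g-code, the solid's height is divided into equal slices at the stated Δz and each level perimeter traced with G1 moves after a G0 lift.

; perimeter-only toolpath
G21 ; units = mm
G90 ; absolute positioning
G28 ; home
; layer 1
G0 Z4.8
G0 X0.0 Y0.0
G1 X21.0 Y0.0
G1 X21.0 Y14.2
G1 X0.0 Y14.2
G1 X0.0 Y0.0
; layer 2
G0 Z9.5
G0 X0.0 Y0.0
G1 X21.0 Y0.0
G1 X21.0 Y9.5
G1 X0.0 Y9.5
G1 X0.0 Y0.0
; layer 3
G0 Z14.2
G0 X0.0 Y0.0
G1 X21.0 Y0.0
G1 X21.0 Y4.8
G1 X0.0 Y4.8
G1 X0.0 Y0.0
M2 ; end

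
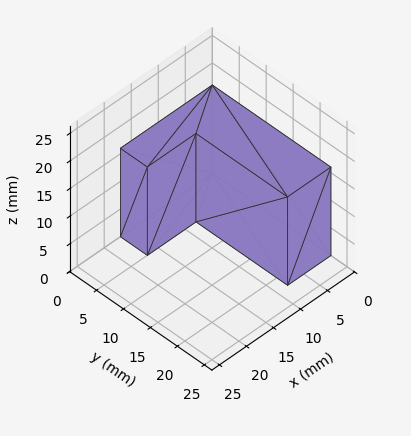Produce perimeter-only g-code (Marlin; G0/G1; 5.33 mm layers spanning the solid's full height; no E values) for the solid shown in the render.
Reading the render: the shape is an L-shaped prism: outer 17 × 22 mm, arm thicknesses ≈ 5 mm (horizontal) and 8 mm (vertical), extruded 16 mm in z (dimensions read to the nearest mm from the axis ticks). For the g-code, the solid's height is divided into equal slices at the stated Δz and each level perimeter traced with G1 moves after a G0 lift.

; perimeter-only toolpath
G21 ; units = mm
G90 ; absolute positioning
G28 ; home
; layer 1
G0 Z5.33
G0 X0.00 Y0.00
G1 X17.00 Y0.00
G1 X17.00 Y5.00
G1 X8.00 Y5.00
G1 X8.00 Y22.00
G1 X0.00 Y22.00
G1 X0.00 Y0.00
; layer 2
G0 Z10.67
G0 X0.00 Y0.00
G1 X17.00 Y0.00
G1 X17.00 Y5.00
G1 X8.00 Y5.00
G1 X8.00 Y22.00
G1 X0.00 Y22.00
G1 X0.00 Y0.00
; layer 3
G0 Z16.00
G0 X0.00 Y0.00
G1 X17.00 Y0.00
G1 X17.00 Y5.00
G1 X8.00 Y5.00
G1 X8.00 Y22.00
G1 X0.00 Y22.00
G1 X0.00 Y0.00
M2 ; end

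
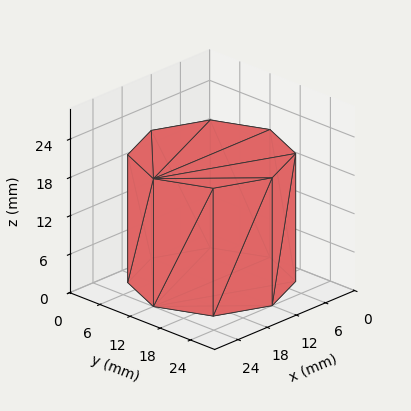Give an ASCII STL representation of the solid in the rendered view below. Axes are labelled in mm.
Reading the render: the shape is a regular 8-sided prism (a cylinder approximated with 8 flat sides), circumscribed radius ≈ 12 mm, height ≈ 20 mm (dimensions read to the nearest mm from the axis ticks). For the STL, each face is triangulated and given an outward normal.

solid part
  facet normal 0.0000 0.0000 -1.0000
    outer loop
      vertex 12.00 24.00 0.00
      vertex 20.49 20.49 0.00
      vertex 24.00 12.00 0.00
    endloop
  endfacet
  facet normal 0.0000 0.0000 -1.0000
    outer loop
      vertex 3.51 20.49 0.00
      vertex 12.00 24.00 0.00
      vertex 24.00 12.00 0.00
    endloop
  endfacet
  facet normal 0.0000 0.0000 -1.0000
    outer loop
      vertex 0.00 12.00 0.00
      vertex 3.51 20.49 0.00
      vertex 24.00 12.00 0.00
    endloop
  endfacet
  facet normal 0.0000 0.0000 -1.0000
    outer loop
      vertex 3.51 3.51 0.00
      vertex 0.00 12.00 0.00
      vertex 24.00 12.00 0.00
    endloop
  endfacet
  facet normal 0.0000 0.0000 -1.0000
    outer loop
      vertex 12.00 0.00 0.00
      vertex 3.51 3.51 0.00
      vertex 24.00 12.00 0.00
    endloop
  endfacet
  facet normal 0.0000 0.0000 -1.0000
    outer loop
      vertex 20.49 3.51 0.00
      vertex 12.00 0.00 0.00
      vertex 24.00 12.00 0.00
    endloop
  endfacet
  facet normal 0.0000 0.0000 1.0000
    outer loop
      vertex 24.00 12.00 20.00
      vertex 20.49 20.49 20.00
      vertex 12.00 24.00 20.00
    endloop
  endfacet
  facet normal 0.0000 0.0000 1.0000
    outer loop
      vertex 24.00 12.00 20.00
      vertex 12.00 24.00 20.00
      vertex 3.51 20.49 20.00
    endloop
  endfacet
  facet normal 0.0000 0.0000 1.0000
    outer loop
      vertex 24.00 12.00 20.00
      vertex 3.51 20.49 20.00
      vertex 0.00 12.00 20.00
    endloop
  endfacet
  facet normal 0.0000 0.0000 1.0000
    outer loop
      vertex 24.00 12.00 20.00
      vertex 0.00 12.00 20.00
      vertex 3.51 3.51 20.00
    endloop
  endfacet
  facet normal 0.0000 0.0000 1.0000
    outer loop
      vertex 24.00 12.00 20.00
      vertex 3.51 3.51 20.00
      vertex 12.00 0.00 20.00
    endloop
  endfacet
  facet normal 0.0000 0.0000 1.0000
    outer loop
      vertex 24.00 12.00 20.00
      vertex 12.00 0.00 20.00
      vertex 20.49 3.51 20.00
    endloop
  endfacet
  facet normal 0.9241 0.3821 0.0000
    outer loop
      vertex 24.00 12.00 0.00
      vertex 20.49 20.49 0.00
      vertex 20.49 20.49 20.00
    endloop
  endfacet
  facet normal 0.9241 0.3821 0.0000
    outer loop
      vertex 24.00 12.00 0.00
      vertex 20.49 20.49 20.00
      vertex 24.00 12.00 20.00
    endloop
  endfacet
  facet normal 0.3821 0.9241 0.0000
    outer loop
      vertex 20.49 20.49 0.00
      vertex 12.00 24.00 0.00
      vertex 12.00 24.00 20.00
    endloop
  endfacet
  facet normal 0.3821 0.9241 0.0000
    outer loop
      vertex 20.49 20.49 0.00
      vertex 12.00 24.00 20.00
      vertex 20.49 20.49 20.00
    endloop
  endfacet
  facet normal -0.3821 0.9241 0.0000
    outer loop
      vertex 12.00 24.00 0.00
      vertex 3.51 20.49 0.00
      vertex 3.51 20.49 20.00
    endloop
  endfacet
  facet normal -0.3821 0.9241 0.0000
    outer loop
      vertex 12.00 24.00 0.00
      vertex 3.51 20.49 20.00
      vertex 12.00 24.00 20.00
    endloop
  endfacet
  facet normal -0.9241 0.3821 0.0000
    outer loop
      vertex 3.51 20.49 0.00
      vertex 0.00 12.00 0.00
      vertex 0.00 12.00 20.00
    endloop
  endfacet
  facet normal -0.9241 0.3821 0.0000
    outer loop
      vertex 3.51 20.49 0.00
      vertex 0.00 12.00 20.00
      vertex 3.51 20.49 20.00
    endloop
  endfacet
  facet normal -0.9241 -0.3821 0.0000
    outer loop
      vertex 0.00 12.00 0.00
      vertex 3.51 3.51 0.00
      vertex 3.51 3.51 20.00
    endloop
  endfacet
  facet normal -0.9241 -0.3821 0.0000
    outer loop
      vertex 0.00 12.00 0.00
      vertex 3.51 3.51 20.00
      vertex 0.00 12.00 20.00
    endloop
  endfacet
  facet normal -0.3821 -0.9241 0.0000
    outer loop
      vertex 3.51 3.51 0.00
      vertex 12.00 0.00 0.00
      vertex 12.00 0.00 20.00
    endloop
  endfacet
  facet normal -0.3821 -0.9241 0.0000
    outer loop
      vertex 3.51 3.51 0.00
      vertex 12.00 0.00 20.00
      vertex 3.51 3.51 20.00
    endloop
  endfacet
  facet normal 0.3821 -0.9241 0.0000
    outer loop
      vertex 12.00 0.00 0.00
      vertex 20.49 3.51 0.00
      vertex 20.49 3.51 20.00
    endloop
  endfacet
  facet normal 0.3821 -0.9241 0.0000
    outer loop
      vertex 12.00 0.00 0.00
      vertex 20.49 3.51 20.00
      vertex 12.00 0.00 20.00
    endloop
  endfacet
  facet normal 0.9241 -0.3821 0.0000
    outer loop
      vertex 20.49 3.51 0.00
      vertex 24.00 12.00 0.00
      vertex 24.00 12.00 20.00
    endloop
  endfacet
  facet normal 0.9241 -0.3821 0.0000
    outer loop
      vertex 20.49 3.51 0.00
      vertex 24.00 12.00 20.00
      vertex 20.49 3.51 20.00
    endloop
  endfacet
endsolid part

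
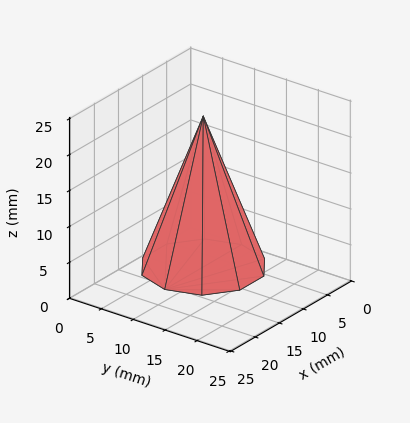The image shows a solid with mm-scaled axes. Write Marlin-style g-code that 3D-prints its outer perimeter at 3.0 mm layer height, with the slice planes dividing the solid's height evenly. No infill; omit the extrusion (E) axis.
Reading the render: the shape is a regular 10-sided pyramid, base circumscribed radius ≈ 8 mm, apex at z ≈ 21 mm (dimensions read to the nearest mm from the axis ticks). For the g-code, the solid's height is divided into equal slices at the stated Δz and each level perimeter traced with G1 moves after a G0 lift.

; perimeter-only toolpath
G21 ; units = mm
G90 ; absolute positioning
G28 ; home
; layer 1
G0 Z3.0
G0 X14.9 Y8.0
G1 X13.6 Y12.0
G1 X10.1 Y14.5
G1 X5.9 Y14.5
G1 X2.4 Y12.0
G1 X1.1 Y8.0
G1 X2.4 Y4.0
G1 X5.9 Y1.5
G1 X10.1 Y1.5
G1 X13.6 Y4.0
G1 X14.9 Y8.0
; layer 2
G0 Z6.0
G0 X13.7 Y8.0
G1 X12.6 Y11.4
G1 X9.8 Y13.4
G1 X6.2 Y13.4
G1 X3.4 Y11.4
G1 X2.3 Y8.0
G1 X3.4 Y4.6
G1 X6.2 Y2.6
G1 X9.8 Y2.6
G1 X12.6 Y4.6
G1 X13.7 Y8.0
; layer 3
G0 Z9.0
G0 X12.6 Y8.0
G1 X11.7 Y10.7
G1 X9.4 Y12.3
G1 X6.6 Y12.3
G1 X4.3 Y10.7
G1 X3.4 Y8.0
G1 X4.3 Y5.3
G1 X6.6 Y3.7
G1 X9.4 Y3.7
G1 X11.7 Y5.3
G1 X12.6 Y8.0
; layer 4
G0 Z12.0
G0 X11.4 Y8.0
G1 X10.8 Y10.0
G1 X9.1 Y11.3
G1 X6.9 Y11.3
G1 X5.2 Y10.0
G1 X4.6 Y8.0
G1 X5.2 Y6.0
G1 X6.9 Y4.7
G1 X9.1 Y4.7
G1 X10.8 Y6.0
G1 X11.4 Y8.0
; layer 5
G0 Z15.0
G0 X10.3 Y8.0
G1 X9.9 Y9.3
G1 X8.7 Y10.2
G1 X7.3 Y10.2
G1 X6.1 Y9.3
G1 X5.7 Y8.0
G1 X6.1 Y6.7
G1 X7.3 Y5.8
G1 X8.7 Y5.8
G1 X9.9 Y6.7
G1 X10.3 Y8.0
; layer 6
G0 Z18.0
G0 X9.1 Y8.0
G1 X8.9 Y8.7
G1 X8.4 Y9.1
G1 X7.6 Y9.1
G1 X7.1 Y8.7
G1 X6.9 Y8.0
G1 X7.1 Y7.3
G1 X7.6 Y6.9
G1 X8.4 Y6.9
G1 X8.9 Y7.3
G1 X9.1 Y8.0
M2 ; end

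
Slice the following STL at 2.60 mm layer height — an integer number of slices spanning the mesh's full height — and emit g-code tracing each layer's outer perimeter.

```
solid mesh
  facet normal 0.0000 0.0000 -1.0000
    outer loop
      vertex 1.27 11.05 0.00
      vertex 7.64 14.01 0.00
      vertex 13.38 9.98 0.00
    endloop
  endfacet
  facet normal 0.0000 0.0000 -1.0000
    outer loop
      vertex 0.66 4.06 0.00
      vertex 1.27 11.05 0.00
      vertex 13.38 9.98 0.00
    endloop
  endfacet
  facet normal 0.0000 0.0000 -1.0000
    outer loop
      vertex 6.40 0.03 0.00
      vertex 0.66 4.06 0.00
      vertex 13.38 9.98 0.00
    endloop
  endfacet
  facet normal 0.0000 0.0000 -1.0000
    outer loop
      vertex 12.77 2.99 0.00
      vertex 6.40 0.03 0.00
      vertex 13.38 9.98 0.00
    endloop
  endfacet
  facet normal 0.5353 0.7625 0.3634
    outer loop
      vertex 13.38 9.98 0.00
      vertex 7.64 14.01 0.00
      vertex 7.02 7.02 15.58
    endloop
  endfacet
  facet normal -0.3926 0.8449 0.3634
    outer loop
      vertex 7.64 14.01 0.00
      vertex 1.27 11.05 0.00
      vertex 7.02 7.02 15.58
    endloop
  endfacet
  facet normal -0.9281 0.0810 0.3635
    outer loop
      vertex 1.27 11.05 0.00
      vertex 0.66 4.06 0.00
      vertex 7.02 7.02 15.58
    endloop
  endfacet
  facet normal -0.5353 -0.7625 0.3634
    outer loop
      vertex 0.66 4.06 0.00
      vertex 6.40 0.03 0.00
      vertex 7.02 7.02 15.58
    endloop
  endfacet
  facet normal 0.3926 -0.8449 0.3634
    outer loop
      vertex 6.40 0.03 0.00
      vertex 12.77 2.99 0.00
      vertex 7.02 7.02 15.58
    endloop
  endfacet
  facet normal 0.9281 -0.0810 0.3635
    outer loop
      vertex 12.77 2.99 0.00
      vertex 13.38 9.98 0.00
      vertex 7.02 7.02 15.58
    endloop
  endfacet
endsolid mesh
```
; perimeter-only toolpath
G21 ; units = mm
G90 ; absolute positioning
G28 ; home
; layer 1
G0 Z2.60
G0 X12.32 Y9.49
G1 X7.54 Y12.85
G1 X2.23 Y10.38
G1 X1.72 Y4.55
G1 X6.50 Y1.19
G1 X11.81 Y3.66
G1 X12.32 Y9.49
; layer 2
G0 Z5.19
G0 X11.26 Y8.99
G1 X7.43 Y11.68
G1 X3.19 Y9.71
G1 X2.78 Y5.05
G1 X6.61 Y2.36
G1 X10.85 Y4.33
G1 X11.26 Y8.99
; layer 3
G0 Z7.79
G0 X10.20 Y8.50
G1 X7.33 Y10.52
G1 X4.14 Y9.04
G1 X3.84 Y5.54
G1 X6.71 Y3.52
G1 X9.89 Y5.00
G1 X10.20 Y8.50
; layer 4
G0 Z10.39
G0 X9.14 Y8.01
G1 X7.23 Y9.35
G1 X5.10 Y8.36
G1 X4.90 Y6.03
G1 X6.81 Y4.69
G1 X8.94 Y5.68
G1 X9.14 Y8.01
; layer 5
G0 Z12.98
G0 X8.08 Y7.51
G1 X7.12 Y8.18
G1 X6.06 Y7.69
G1 X5.96 Y6.53
G1 X6.92 Y5.85
G1 X7.98 Y6.35
G1 X8.08 Y7.51
M2 ; end

The solid is a regular 6-sided pyramid, base circumscribed radius ≈ 7.02 mm, apex at z ≈ 15.6 mm. Slicing at Δz = 2.60 mm — 6 equal slices spanning the solid's height, so layer i sits at z = i·h/6 — gives 5 non-empty perimeters. Each is a 6-segment closed polygon; G0 lifts to the layer z and rapids to the start vertex, then G1 traces the edges. The cross-section shrinks linearly with z (the slice at the apex is degenerate and omitted).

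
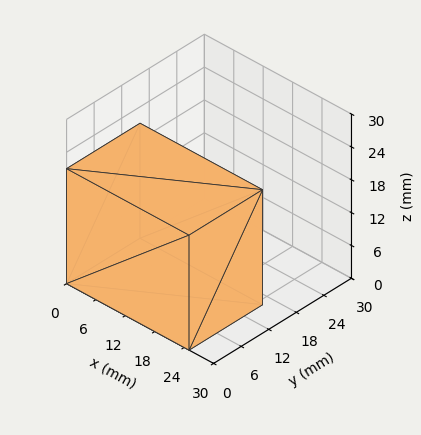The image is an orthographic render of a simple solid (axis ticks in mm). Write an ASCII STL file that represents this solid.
Reading the render: the shape is a rectangular box, roughly 25 × 16 mm footprint and 21 mm tall (dimensions read to the nearest mm from the axis ticks). For the STL, each face is triangulated and given an outward normal.

solid part
  facet normal 0.0000 0.0000 -1.0000
    outer loop
      vertex 25.00 16.00 0.00
      vertex 25.00 0.00 0.00
      vertex 0.00 0.00 0.00
    endloop
  endfacet
  facet normal 0.0000 0.0000 -1.0000
    outer loop
      vertex 0.00 16.00 0.00
      vertex 25.00 16.00 0.00
      vertex 0.00 0.00 0.00
    endloop
  endfacet
  facet normal 0.0000 0.0000 1.0000
    outer loop
      vertex 0.00 0.00 21.00
      vertex 25.00 0.00 21.00
      vertex 25.00 16.00 21.00
    endloop
  endfacet
  facet normal 0.0000 0.0000 1.0000
    outer loop
      vertex 0.00 0.00 21.00
      vertex 25.00 16.00 21.00
      vertex 0.00 16.00 21.00
    endloop
  endfacet
  facet normal 0.0000 -1.0000 0.0000
    outer loop
      vertex 0.00 0.00 0.00
      vertex 25.00 0.00 0.00
      vertex 25.00 0.00 21.00
    endloop
  endfacet
  facet normal 0.0000 -1.0000 0.0000
    outer loop
      vertex 0.00 0.00 0.00
      vertex 25.00 0.00 21.00
      vertex 0.00 0.00 21.00
    endloop
  endfacet
  facet normal 0.0000 1.0000 0.0000
    outer loop
      vertex 25.00 16.00 21.00
      vertex 25.00 16.00 0.00
      vertex 0.00 16.00 0.00
    endloop
  endfacet
  facet normal 0.0000 1.0000 0.0000
    outer loop
      vertex 0.00 16.00 21.00
      vertex 25.00 16.00 21.00
      vertex 0.00 16.00 0.00
    endloop
  endfacet
  facet normal -1.0000 0.0000 0.0000
    outer loop
      vertex 0.00 16.00 21.00
      vertex 0.00 16.00 0.00
      vertex 0.00 0.00 0.00
    endloop
  endfacet
  facet normal -1.0000 0.0000 0.0000
    outer loop
      vertex 0.00 0.00 21.00
      vertex 0.00 16.00 21.00
      vertex 0.00 0.00 0.00
    endloop
  endfacet
  facet normal 1.0000 0.0000 0.0000
    outer loop
      vertex 25.00 0.00 0.00
      vertex 25.00 16.00 0.00
      vertex 25.00 16.00 21.00
    endloop
  endfacet
  facet normal 1.0000 0.0000 0.0000
    outer loop
      vertex 25.00 0.00 0.00
      vertex 25.00 16.00 21.00
      vertex 25.00 0.00 21.00
    endloop
  endfacet
endsolid part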